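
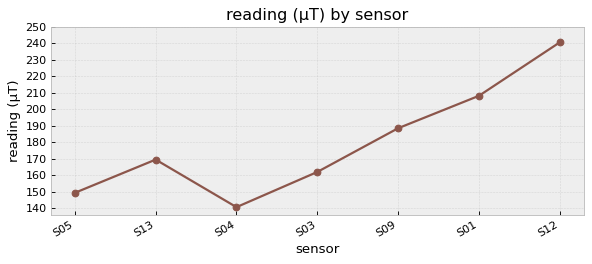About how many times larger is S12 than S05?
≈ 1.6×

S12 ≈ 240, S05 ≈ 150; 240/150 ≈ 1.6.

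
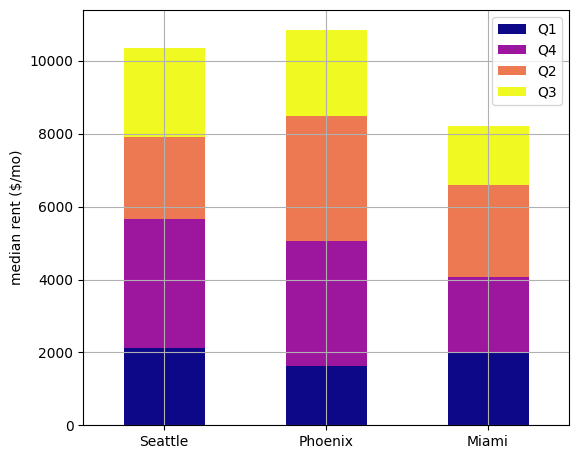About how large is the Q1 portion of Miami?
Q1 top ≈ 2000, bottom ≈ 0; segment ≈ 2000.

≈ 2000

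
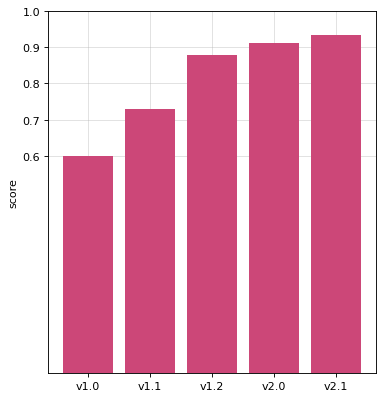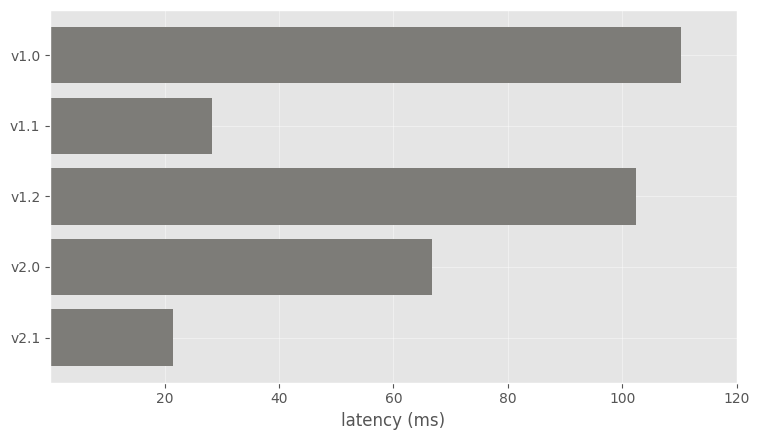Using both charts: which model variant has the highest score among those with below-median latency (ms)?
Chart 2 median latency (ms) ≈ 60; below-median model variants: v1.1, v2.1. Among those, v2.1 has the highest score (≈ 0.9).

v2.1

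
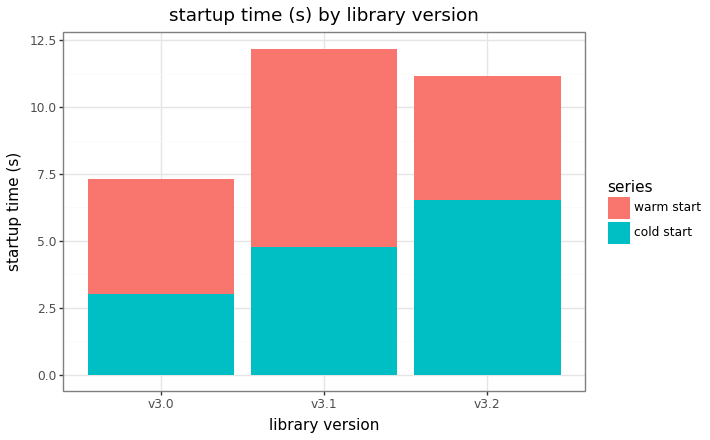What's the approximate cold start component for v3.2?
cold start top ≈ 6, bottom ≈ 0; segment ≈ 6.

≈ 6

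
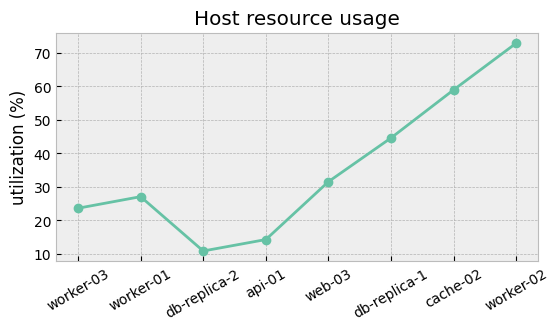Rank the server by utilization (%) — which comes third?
Top 4: worker-02 ≈ 70, cache-02 ≈ 60, db-replica-1 ≈ 40, web-03 ≈ 30.

db-replica-1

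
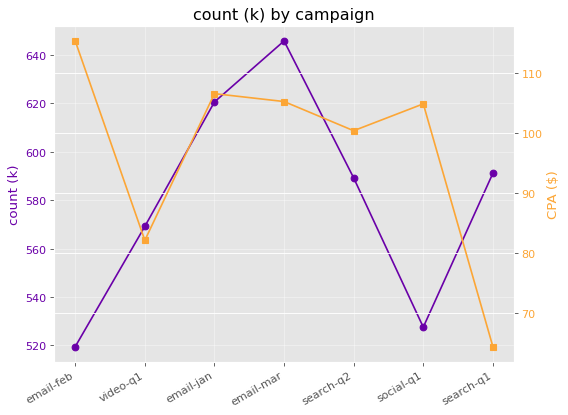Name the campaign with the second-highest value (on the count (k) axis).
email-jan

Top 3 (on the count (k) axis): email-mar ≈ 640, email-jan ≈ 620, search-q1 ≈ 600.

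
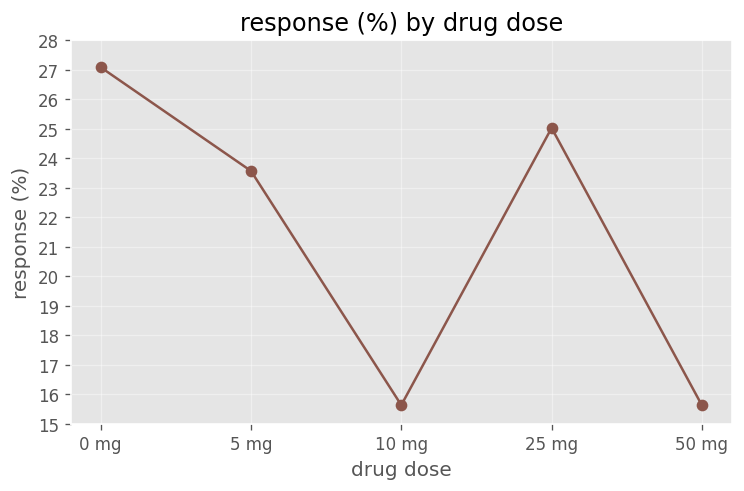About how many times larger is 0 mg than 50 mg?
≈ 1.69×

0 mg ≈ 27, 50 mg ≈ 16; 27/16 ≈ 1.69.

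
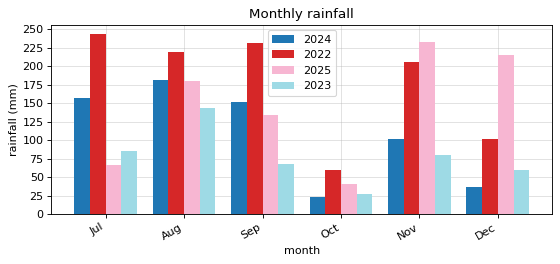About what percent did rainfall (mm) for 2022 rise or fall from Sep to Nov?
Sep ≈ 225, Nov ≈ 200; (200 − 225) / 225 ≈ -11.1%.

≈ -11.1%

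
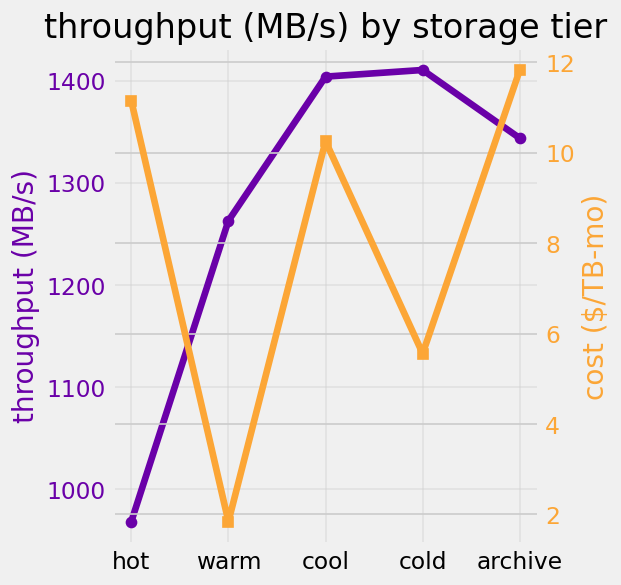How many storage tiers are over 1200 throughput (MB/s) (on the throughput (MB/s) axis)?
Above 1200: warm, cool, cold, archive.

4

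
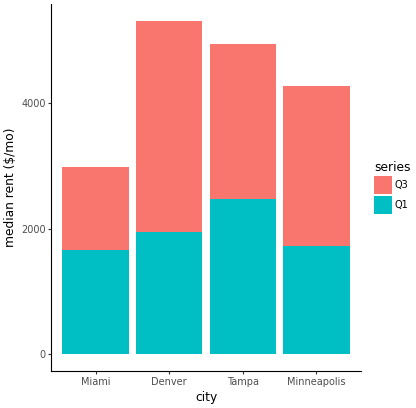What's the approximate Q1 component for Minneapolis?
≈ 1500

Q1 top ≈ 1500, bottom ≈ 0; segment ≈ 1500.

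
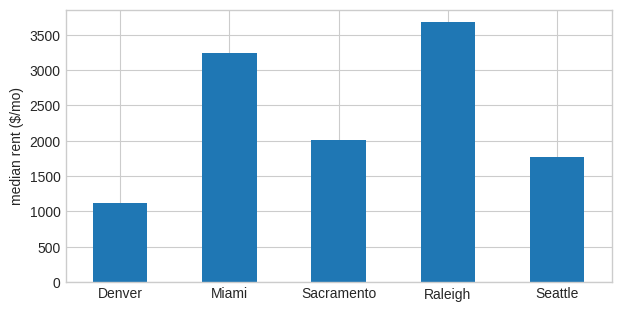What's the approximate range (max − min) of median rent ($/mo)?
Max Raleigh ≈ 3500, min Denver ≈ 1000; range ≈ 2500.

≈ 2500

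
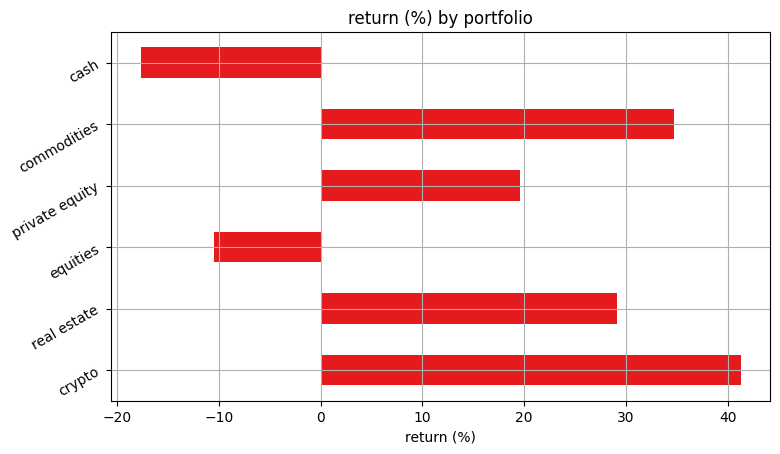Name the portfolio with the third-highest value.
real estate

Top 4: crypto ≈ 40, commodities ≈ 35, real estate ≈ 30, private equity ≈ 20.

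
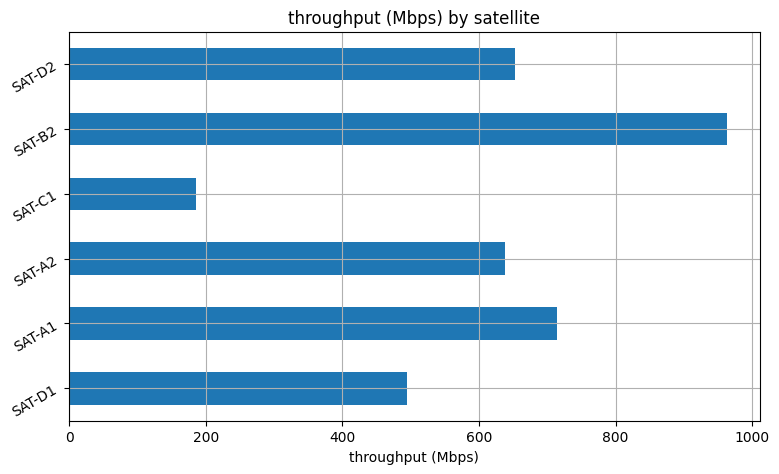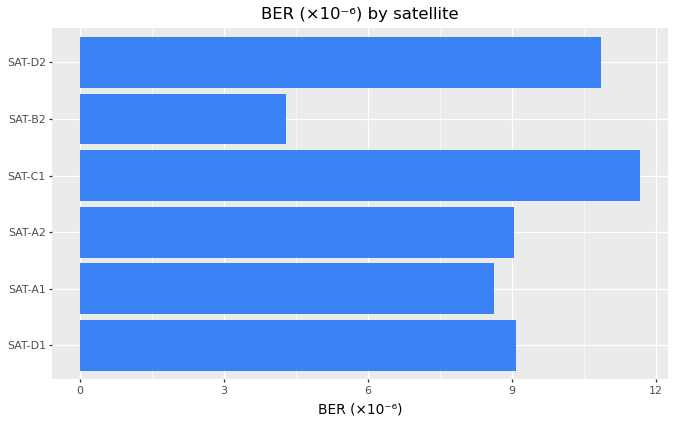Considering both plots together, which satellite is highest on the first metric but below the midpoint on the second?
SAT-B2

Chart 2 median BER (×10⁻⁶) ≈ 10; below-median satellites: SAT-A1, SAT-A2, SAT-B2. Among those, SAT-B2 has the highest throughput (Mbps) (≈ 1000).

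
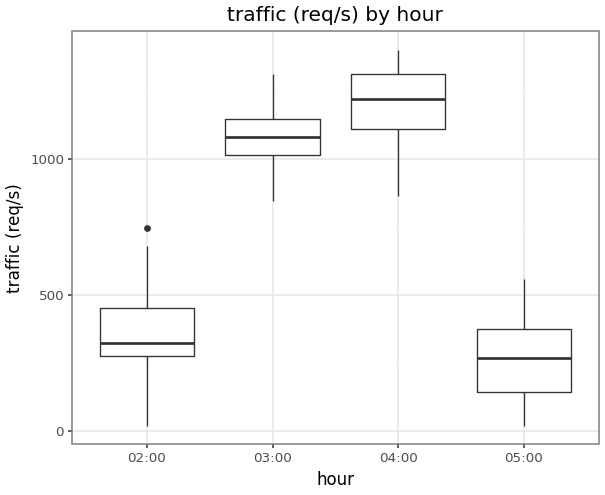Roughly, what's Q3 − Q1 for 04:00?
≈ 200

Q3 ≈ 1300, Q1 ≈ 1100; IQR ≈ 200.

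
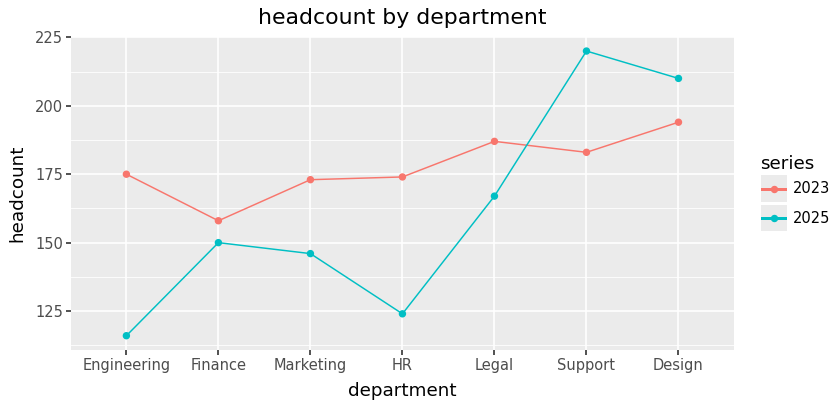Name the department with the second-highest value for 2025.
Design

Top 3 for 2025: Support ≈ 220, Design ≈ 210, Legal ≈ 170.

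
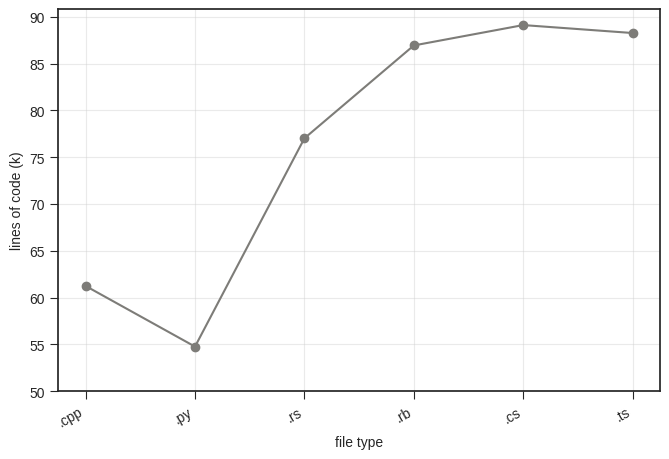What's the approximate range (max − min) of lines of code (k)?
Max .cs ≈ 90, min .py ≈ 55; range ≈ 35.

≈ 35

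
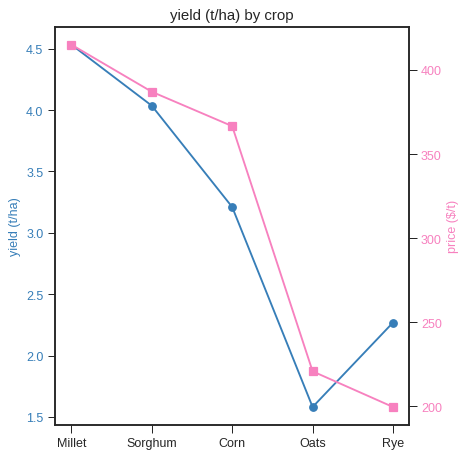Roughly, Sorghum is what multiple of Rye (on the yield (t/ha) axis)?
Sorghum ≈ 4.0, Rye ≈ 2.5; 4.0/2.5 ≈ 1.6.

≈ 1.6×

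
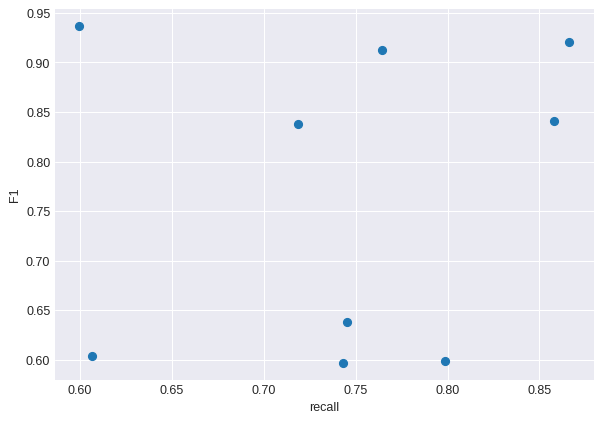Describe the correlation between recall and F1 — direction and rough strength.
Points are roughly uncorrelated; weak (|r| ≈ 0.1).

no clear correlation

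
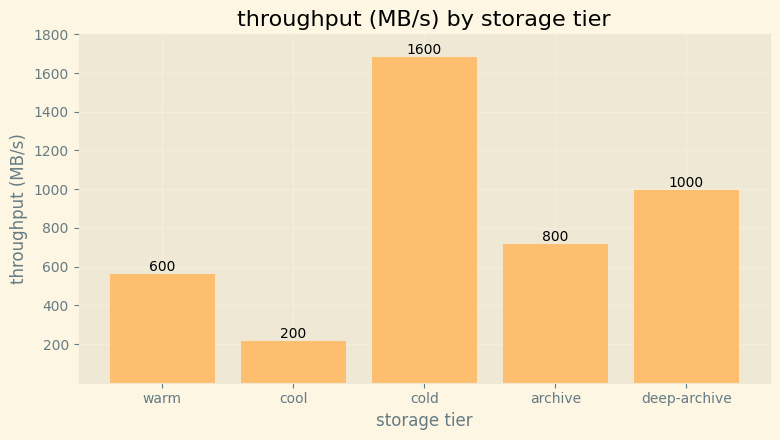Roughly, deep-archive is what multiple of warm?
deep-archive ≈ 1000, warm ≈ 600; 1000/600 ≈ 1.67.

≈ 1.67×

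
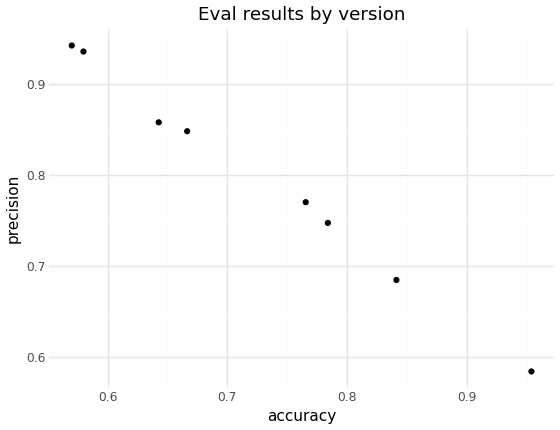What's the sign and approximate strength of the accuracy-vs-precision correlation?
Points are negatively correlated; strong (|r| ≈ 1.0).

negative, strong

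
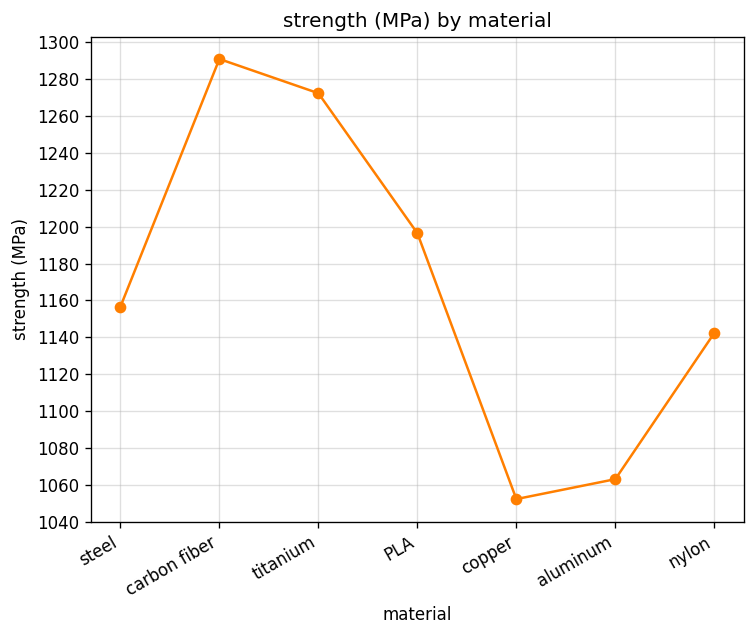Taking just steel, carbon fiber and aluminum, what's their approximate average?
(1160 + 1300 + 1060) / 3 ≈ 1173.

≈ 1173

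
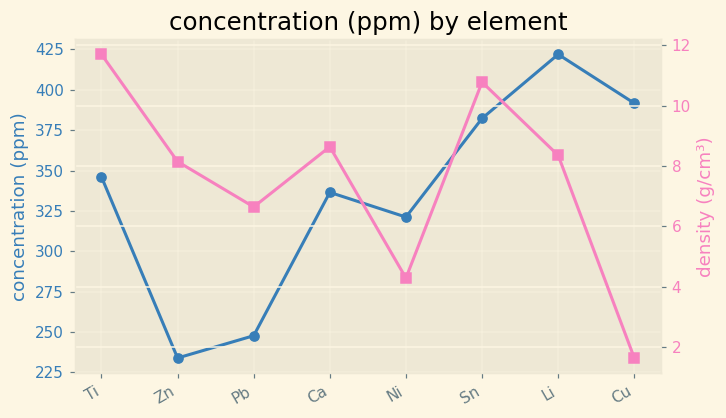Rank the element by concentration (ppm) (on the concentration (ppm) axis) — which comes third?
Sn

Top 4 (on the concentration (ppm) axis): Li ≈ 420, Cu ≈ 400, Sn ≈ 380, Ti ≈ 340.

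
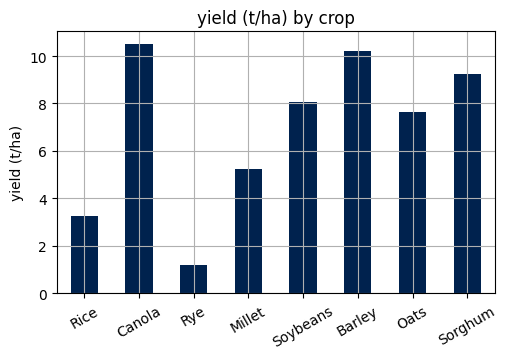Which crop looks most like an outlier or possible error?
Rye ≈ 1; the rest sit between ≈ 3 and ≈ 11.

Rye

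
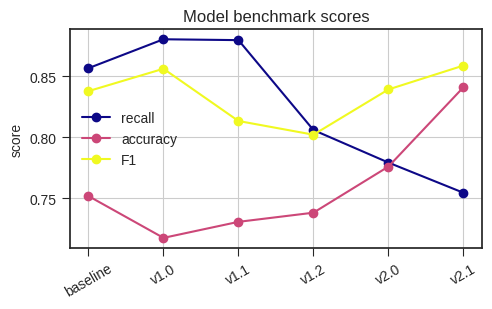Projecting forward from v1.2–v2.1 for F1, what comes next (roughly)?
Last three: 0.80, 0.84, 0.86 → slope ≈ 0.03/step → next ≈ 0.89.

≈ 0.89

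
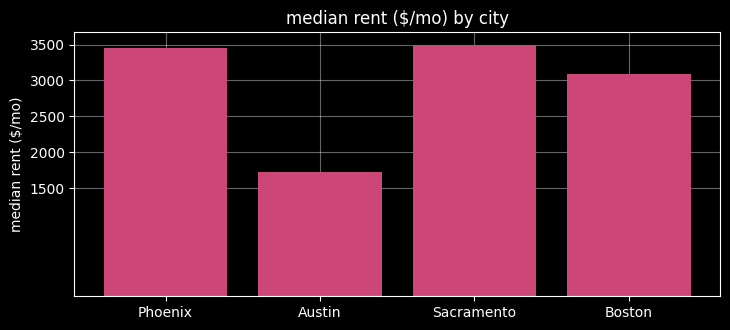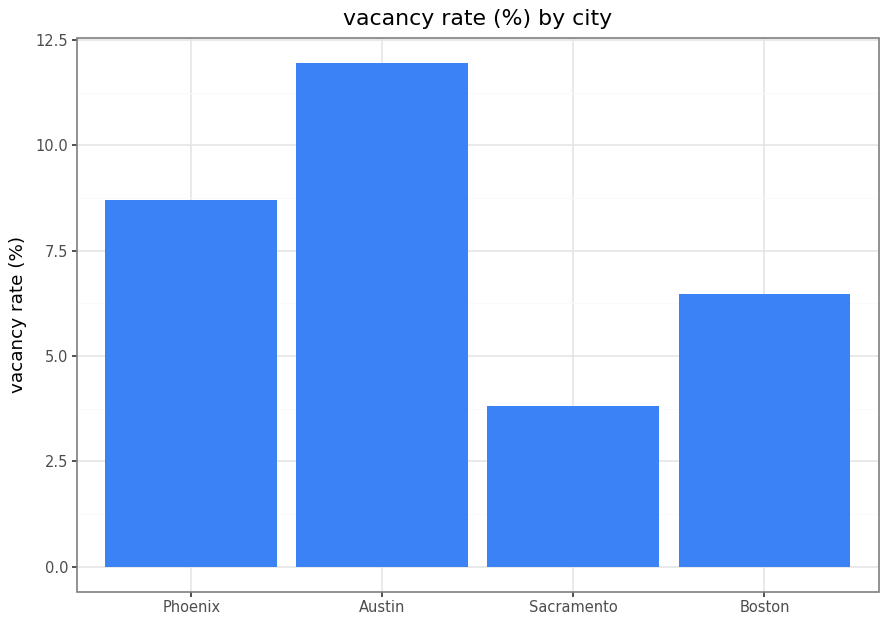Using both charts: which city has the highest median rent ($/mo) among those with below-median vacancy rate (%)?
Chart 2 median vacancy rate (%) ≈ 8; below-median cities: Sacramento, Boston. Among those, Sacramento has the highest median rent ($/mo) (≈ 3500).

Sacramento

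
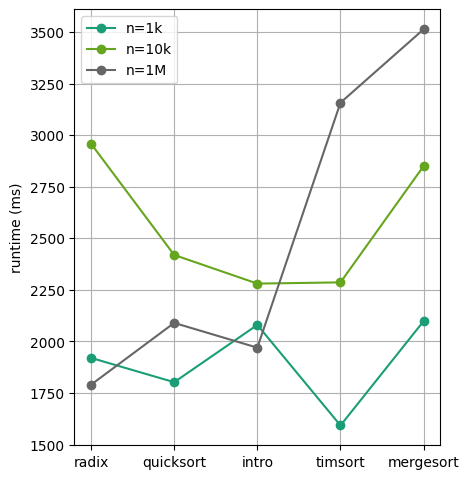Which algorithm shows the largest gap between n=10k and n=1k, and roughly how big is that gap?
radix, ≈ 1000 ms

radix: n=10k ≈ 3000, n=1k ≈ 2000 → gap ≈ 1000. Next-largest (mergesort) is only ≈ 800.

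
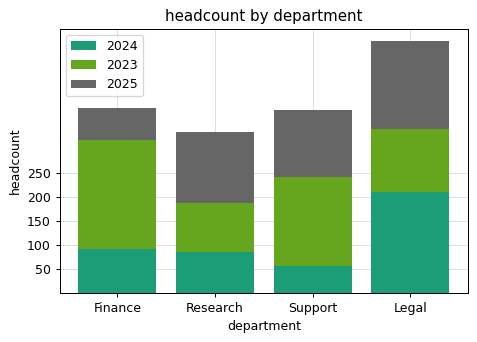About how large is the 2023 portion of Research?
2023 top ≈ 200, bottom ≈ 100; segment ≈ 100.

≈ 100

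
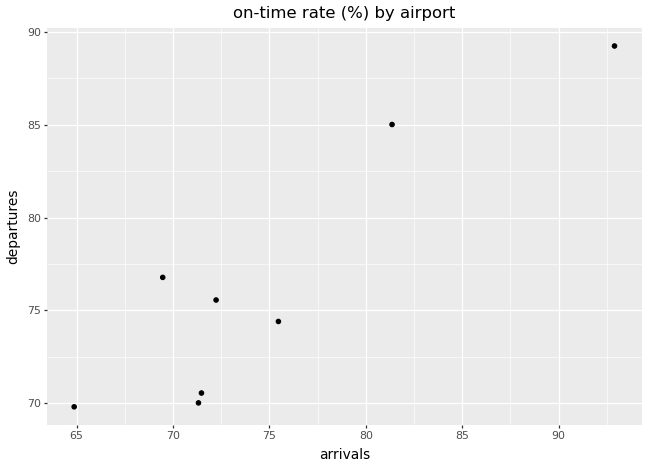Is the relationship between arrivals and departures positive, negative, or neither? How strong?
Points are positively correlated; strong (|r| ≈ 0.9).

positive, strong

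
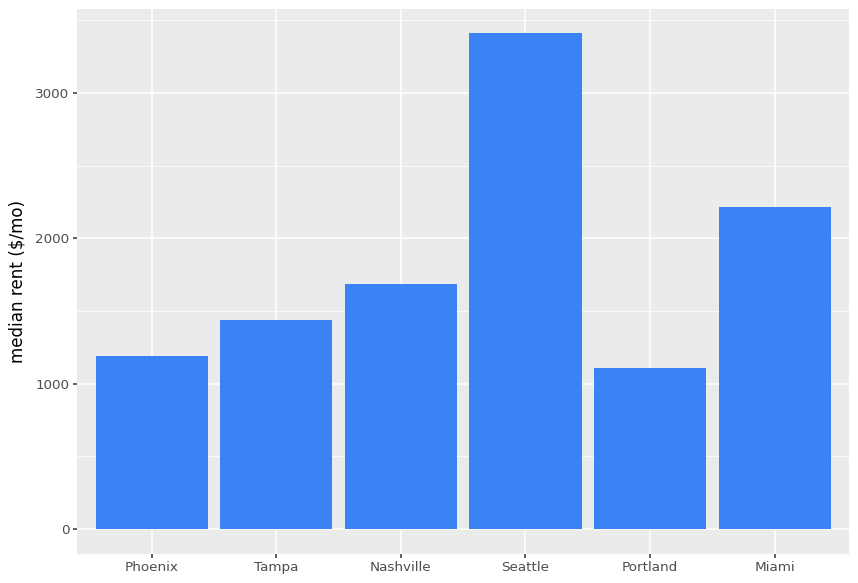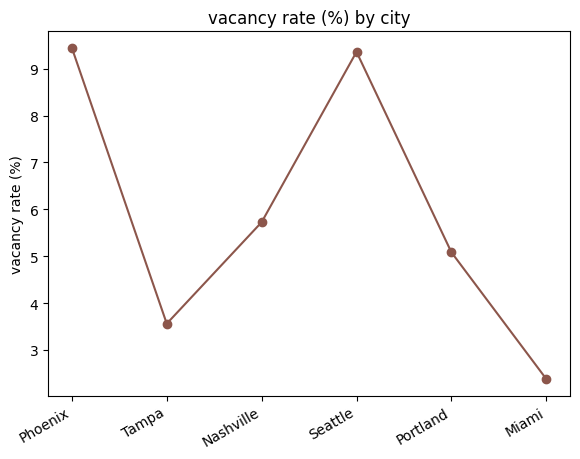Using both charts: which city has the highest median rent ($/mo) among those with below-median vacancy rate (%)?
Chart 2 median vacancy rate (%) ≈ 5; below-median cities: Tampa, Portland, Miami. Among those, Miami has the highest median rent ($/mo) (≈ 2000).

Miami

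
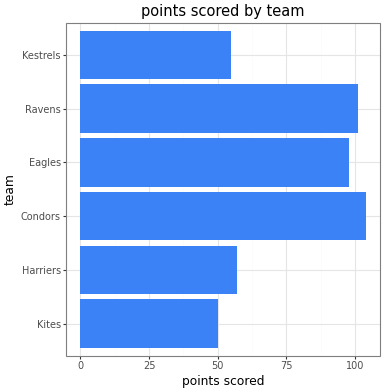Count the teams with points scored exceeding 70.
3

Above 70: Condors, Eagles, Ravens.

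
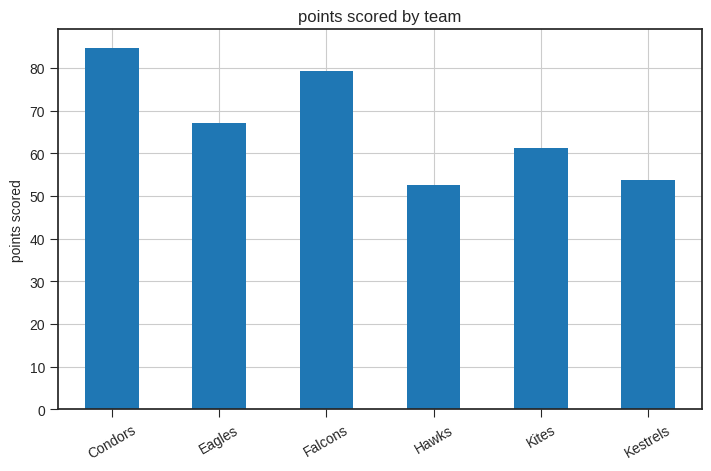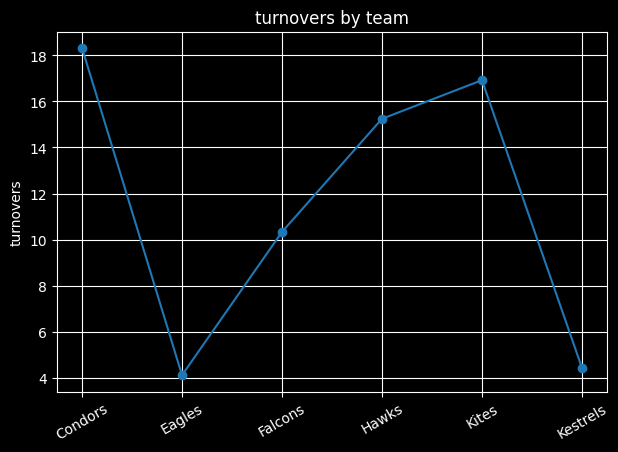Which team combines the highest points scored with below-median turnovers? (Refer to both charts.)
Falcons

Chart 2 median turnovers ≈ 12; below-median teams: Eagles, Falcons, Kestrels. Among those, Falcons has the highest points scored (≈ 80).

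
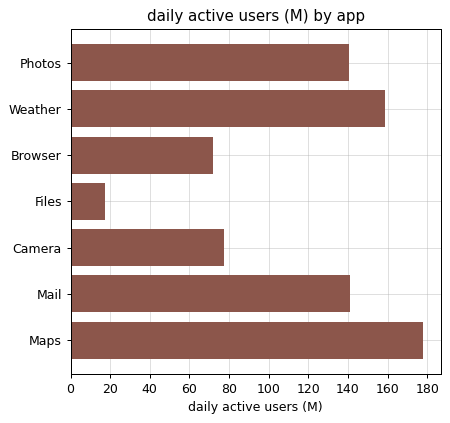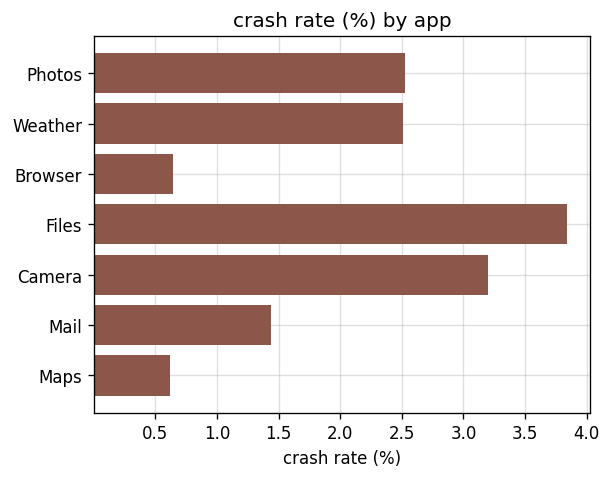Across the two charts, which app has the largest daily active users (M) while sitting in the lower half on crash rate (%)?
Maps

Chart 2 median crash rate (%) ≈ 2.5; below-median apps: Browser, Mail, Maps. Among those, Maps has the highest daily active users (M) (≈ 180).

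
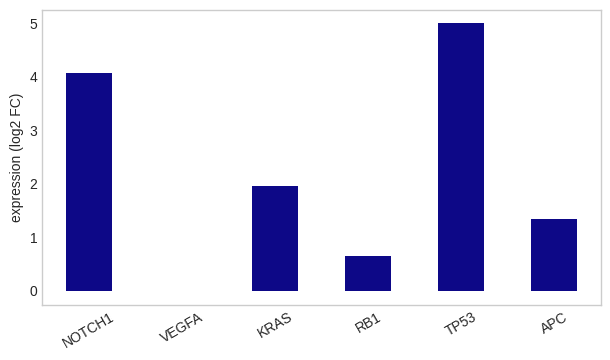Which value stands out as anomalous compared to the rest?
TP53

TP53 ≈ 5.0; the rest sit between ≈ 0.0 and ≈ 4.0.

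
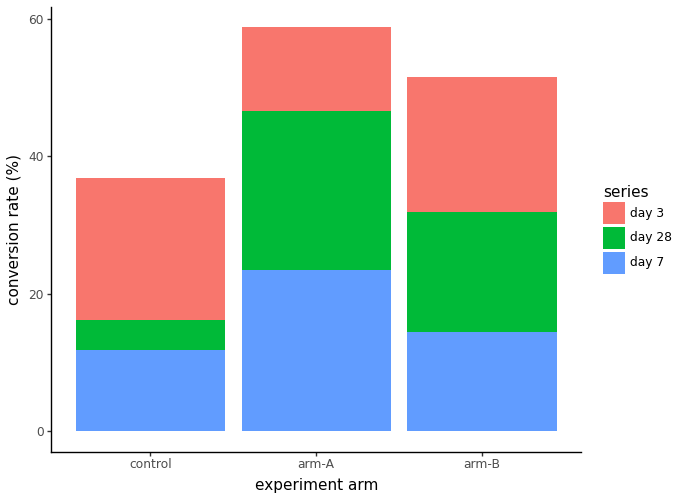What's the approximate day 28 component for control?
≈ 5

day 28 top ≈ 15, bottom ≈ 10; segment ≈ 5.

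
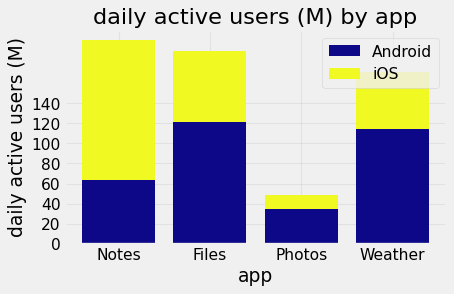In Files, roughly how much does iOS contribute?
iOS top ≈ 200, bottom ≈ 120; segment ≈ 80.

≈ 80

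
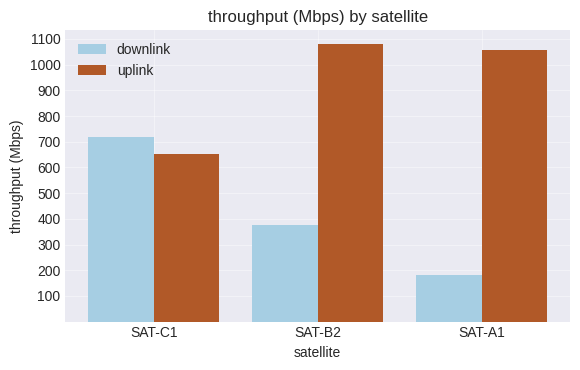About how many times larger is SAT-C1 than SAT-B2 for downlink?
SAT-C1 ≈ 700, SAT-B2 ≈ 400; 700/400 ≈ 1.75.

≈ 1.75×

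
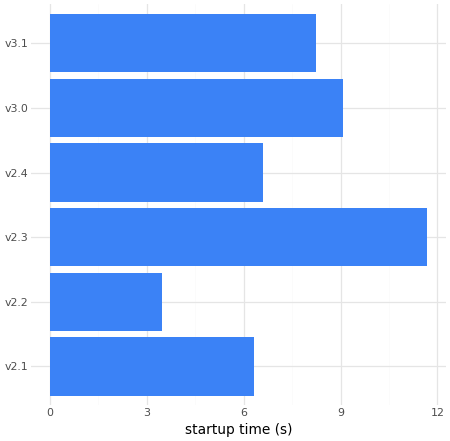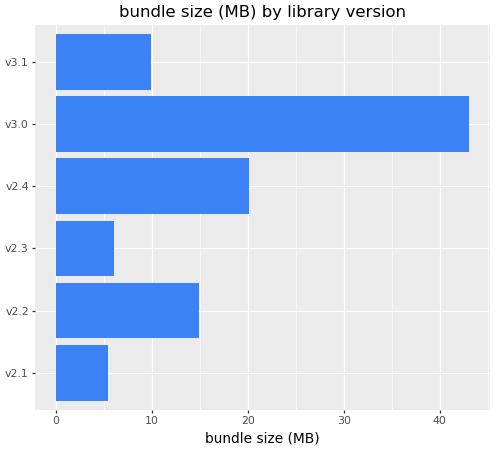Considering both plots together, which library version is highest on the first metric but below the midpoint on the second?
Chart 2 median bundle size (MB) ≈ 10; below-median library versions: v2.1, v2.3, v3.1. Among those, v2.3 has the highest startup time (s) (≈ 12).

v2.3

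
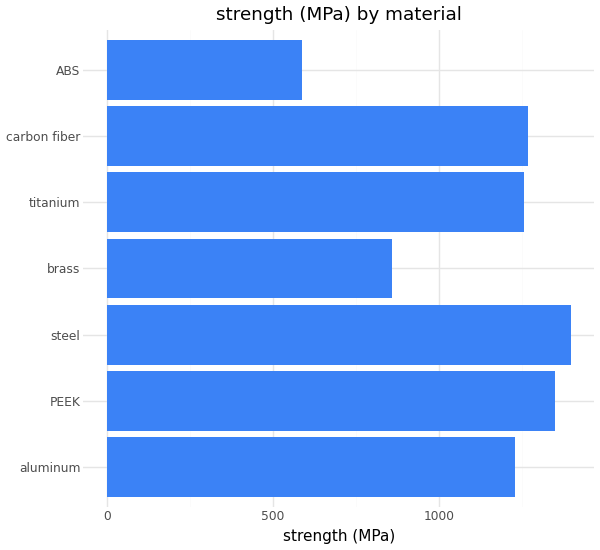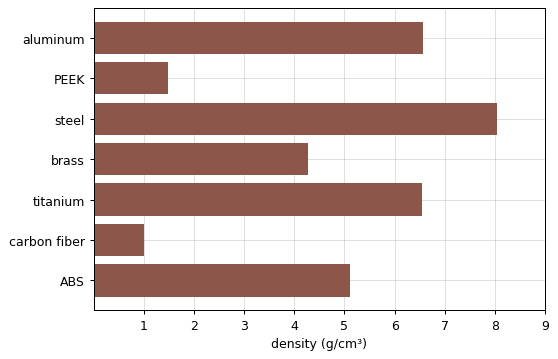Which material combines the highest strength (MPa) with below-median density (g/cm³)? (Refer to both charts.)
Chart 2 median density (g/cm³) ≈ 5; below-median materials: PEEK, brass, carbon fiber. Among those, PEEK has the highest strength (MPa) (≈ 1400).

PEEK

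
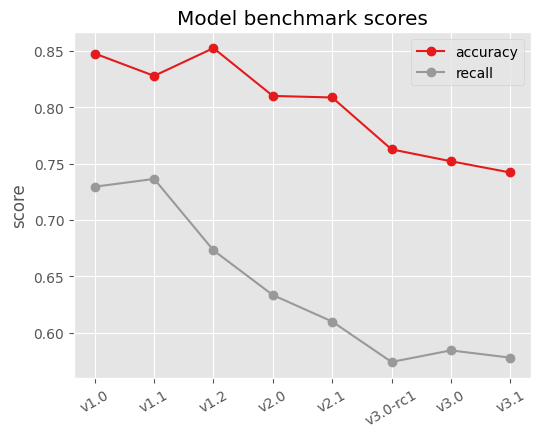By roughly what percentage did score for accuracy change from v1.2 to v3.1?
v1.2 ≈ 0.85, v3.1 ≈ 0.75; (0.75 − 0.85) / 0.85 ≈ -11.8%.

≈ -11.8%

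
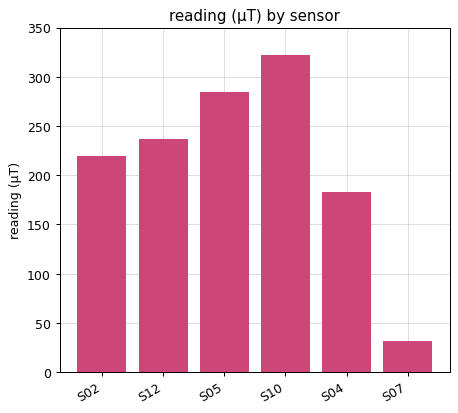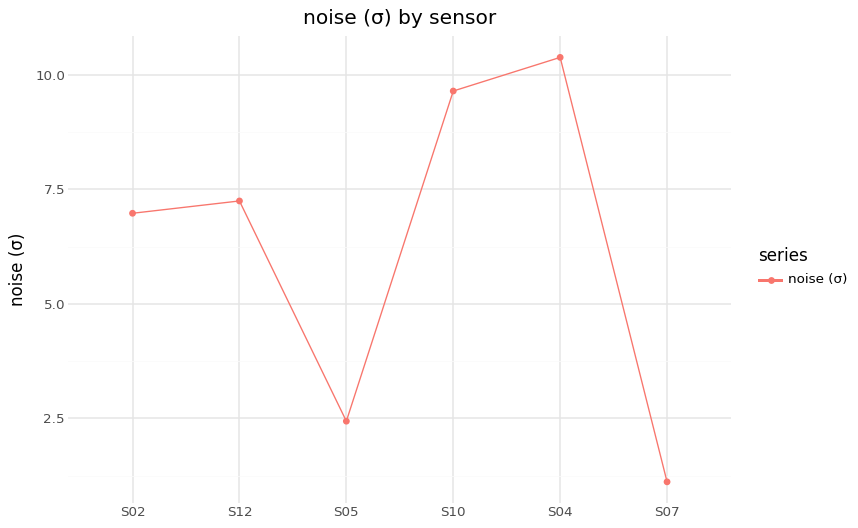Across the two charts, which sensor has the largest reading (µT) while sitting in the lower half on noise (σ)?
Chart 2 median noise (σ) ≈ 7; below-median sensors: S02, S05, S07. Among those, S05 has the highest reading (µT) (≈ 300).

S05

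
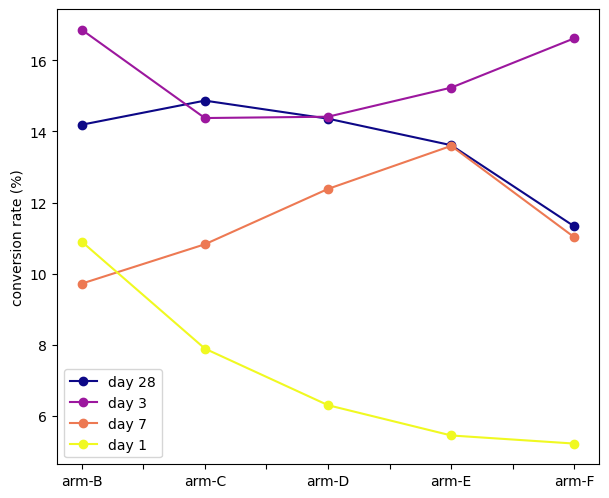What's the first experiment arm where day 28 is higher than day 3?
arm-B: day 28 ≈ 14 vs day 3 ≈ 17 (not yet); arm-C: day 28 ≈ 15 vs day 3 ≈ 14 (first crossover).

arm-C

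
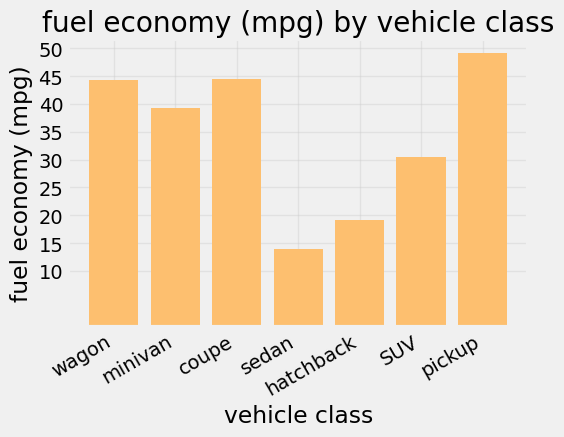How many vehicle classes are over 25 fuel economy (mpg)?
5

Above 25: wagon, minivan, coupe, SUV, pickup.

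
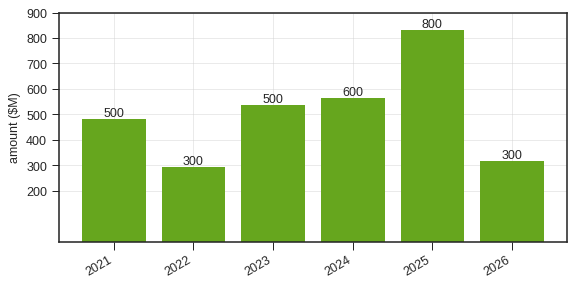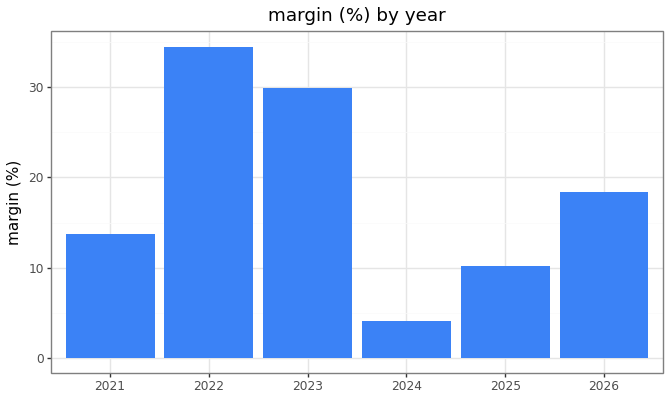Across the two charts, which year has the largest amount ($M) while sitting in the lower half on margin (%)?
2025

Chart 2 median margin (%) ≈ 15; below-median years: 2021, 2024, 2025. Among those, 2025 has the highest amount ($M) (≈ 800).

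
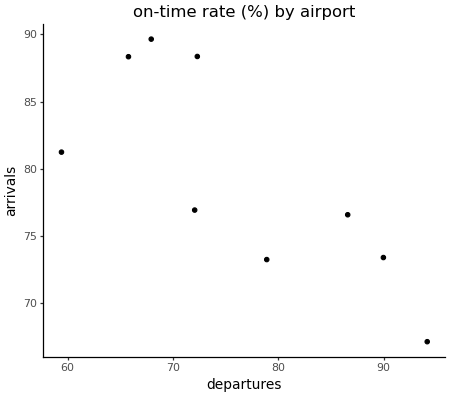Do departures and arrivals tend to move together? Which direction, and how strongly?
Points are negatively correlated; strong (|r| ≈ 0.8).

negative, strong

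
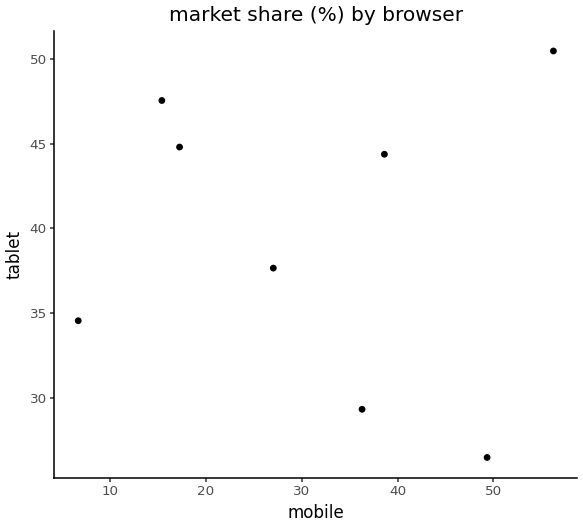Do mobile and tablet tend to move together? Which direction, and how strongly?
no clear correlation

Points are roughly uncorrelated; weak (|r| ≈ 0.0).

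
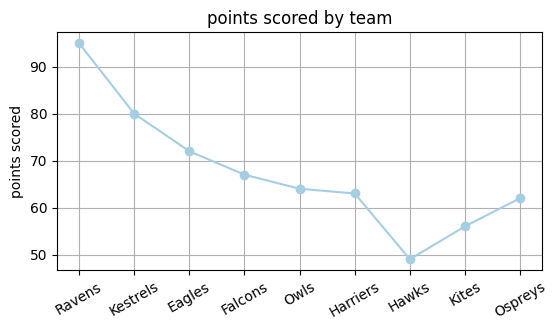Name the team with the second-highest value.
Top 3: Ravens ≈ 95, Kestrels ≈ 80, Eagles ≈ 70.

Kestrels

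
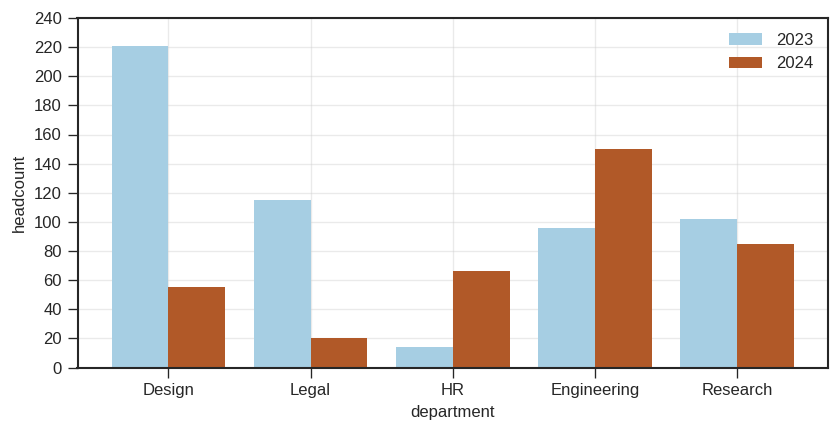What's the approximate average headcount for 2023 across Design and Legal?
(220 + 120) / 2 ≈ 170.

≈ 170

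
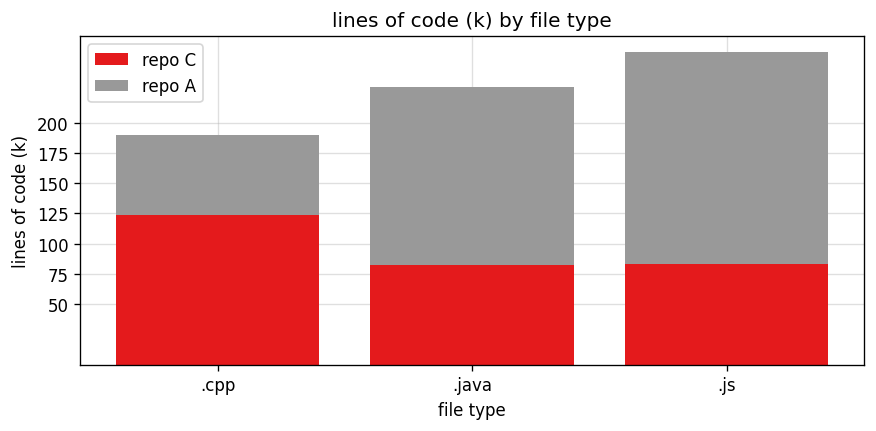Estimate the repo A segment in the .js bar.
≈ 175

repo A top ≈ 250, bottom ≈ 75; segment ≈ 175.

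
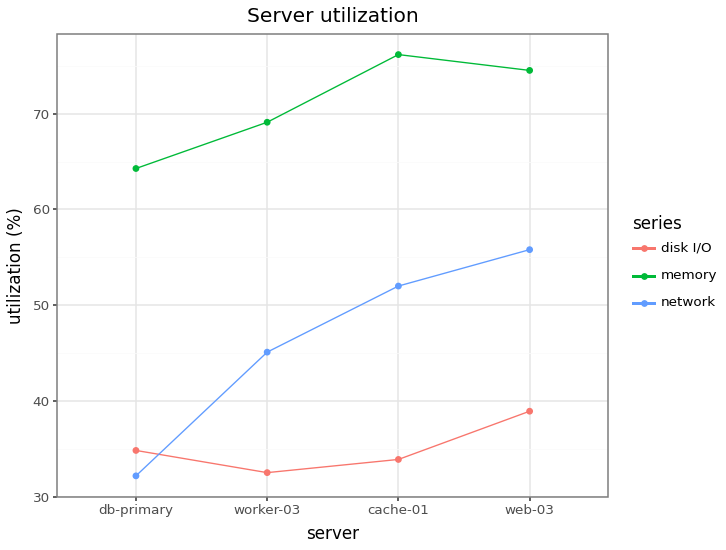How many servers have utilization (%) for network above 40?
Above 40: worker-03, cache-01, web-03.

3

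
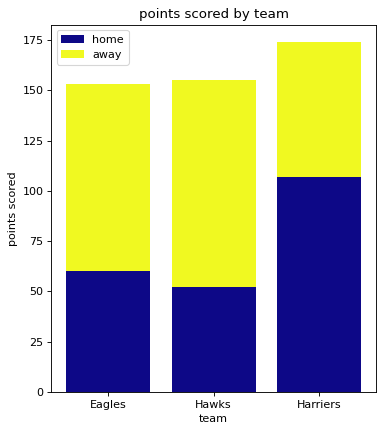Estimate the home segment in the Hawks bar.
≈ 60

home top ≈ 60, bottom ≈ 0; segment ≈ 60.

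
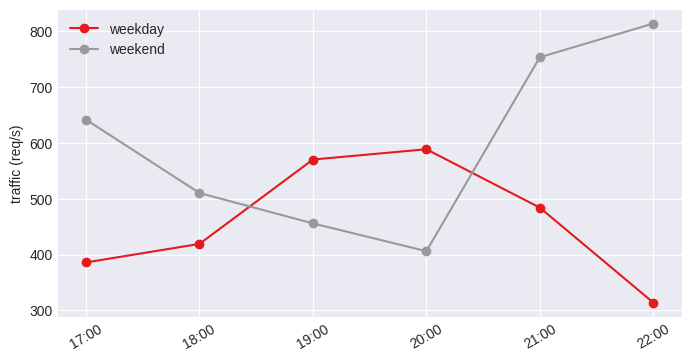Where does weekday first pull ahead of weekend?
18:00: weekday ≈ 400 vs weekend ≈ 500 (not yet); 19:00: weekday ≈ 550 vs weekend ≈ 450 (first crossover).

19:00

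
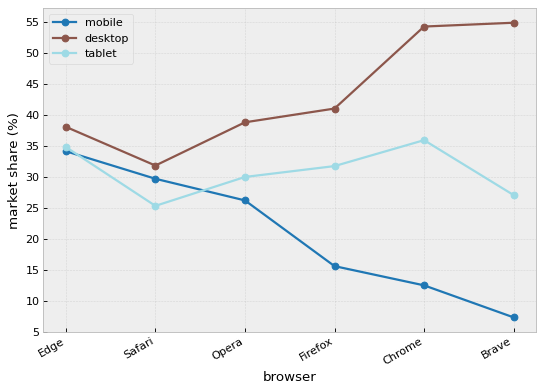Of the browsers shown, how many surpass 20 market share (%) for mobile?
3

Above 20: Edge, Safari, Opera.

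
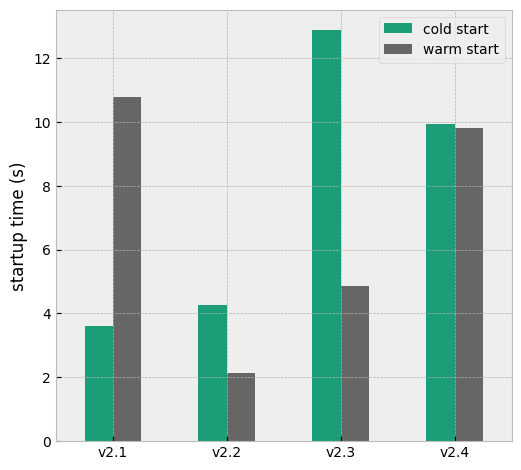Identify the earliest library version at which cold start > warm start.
v2.1: cold start ≈ 4 vs warm start ≈ 10 (not yet); v2.2: cold start ≈ 4 vs warm start ≈ 2 (first crossover).

v2.2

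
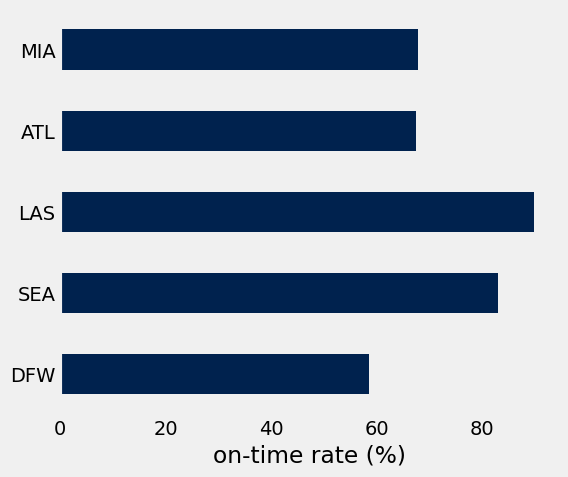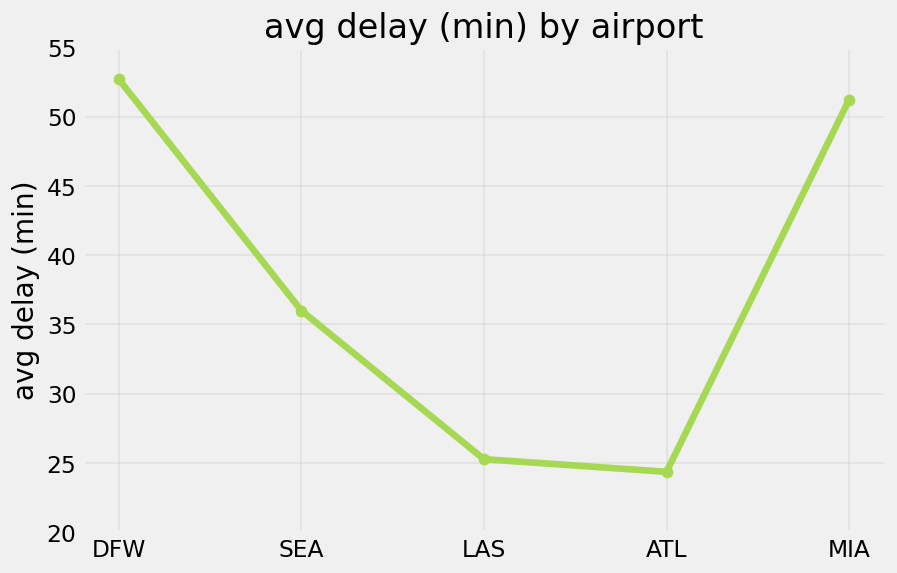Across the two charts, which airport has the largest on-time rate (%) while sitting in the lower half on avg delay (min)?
LAS

Chart 2 median avg delay (min) ≈ 35; below-median airports: LAS, ATL. Among those, LAS has the highest on-time rate (%) (≈ 90).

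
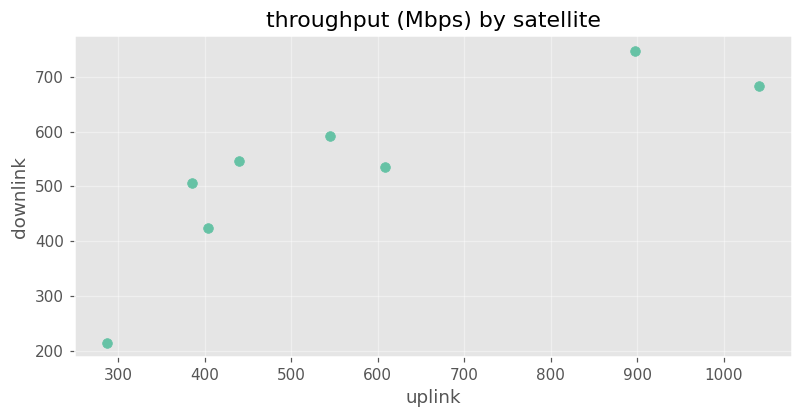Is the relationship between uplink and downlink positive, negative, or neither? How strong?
Points are positively correlated; strong (|r| ≈ 0.8).

positive, strong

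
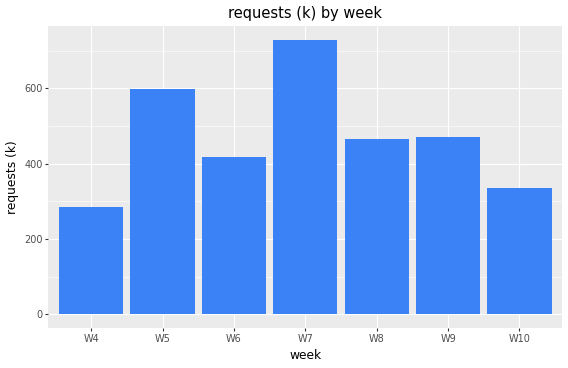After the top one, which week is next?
Top 3: W7 ≈ 700, W5 ≈ 600, W9 ≈ 500.

W5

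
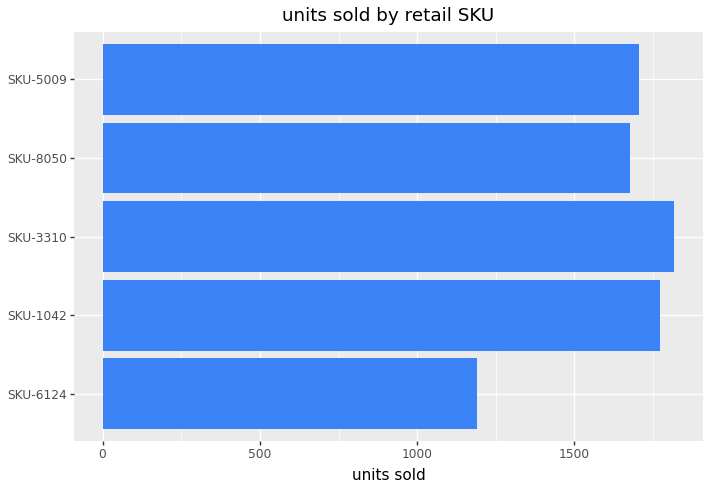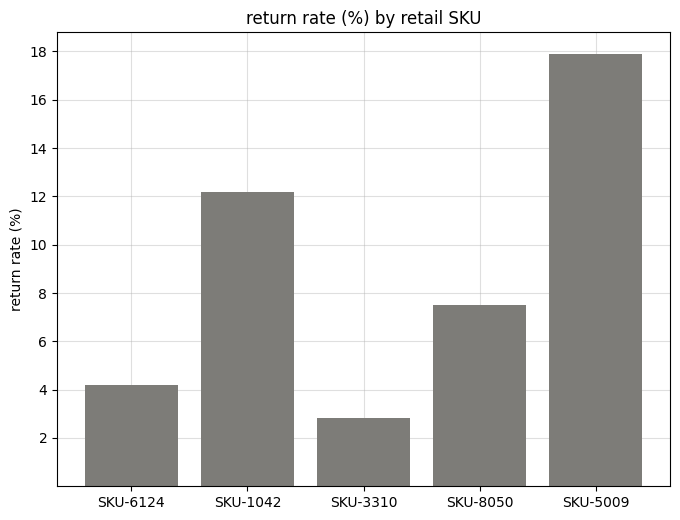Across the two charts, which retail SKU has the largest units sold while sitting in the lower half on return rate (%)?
Chart 2 median return rate (%) ≈ 8; below-median retail SKUs: SKU-6124, SKU-3310. Among those, SKU-3310 has the highest units sold (≈ 1800).

SKU-3310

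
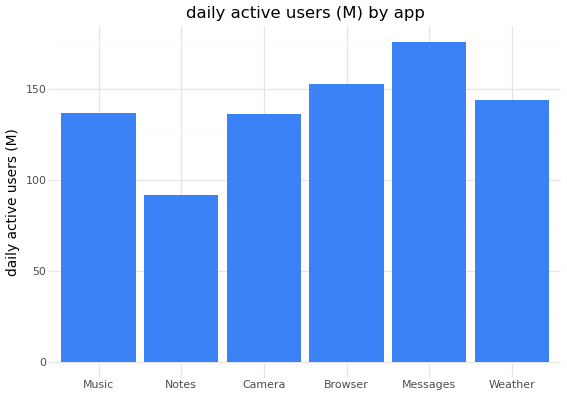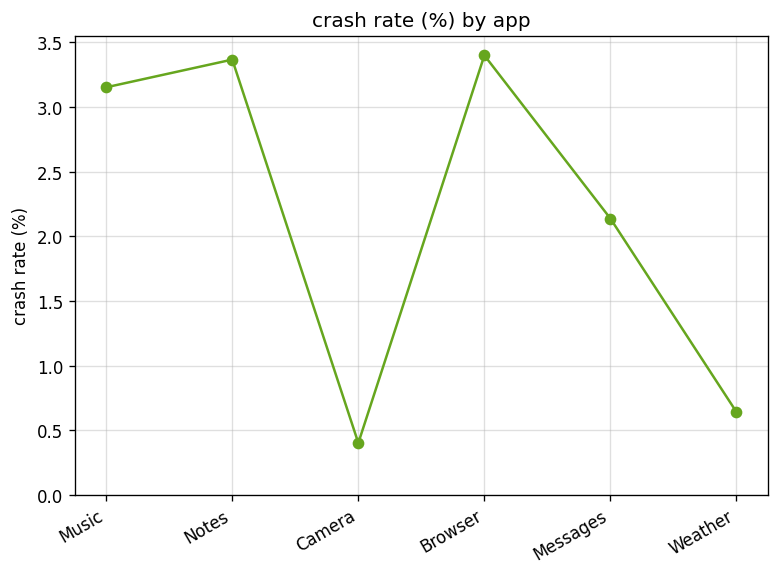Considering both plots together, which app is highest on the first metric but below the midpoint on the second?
Messages

Chart 2 median crash rate (%) ≈ 2.5; below-median apps: Camera, Messages, Weather. Among those, Messages has the highest daily active users (M) (≈ 180).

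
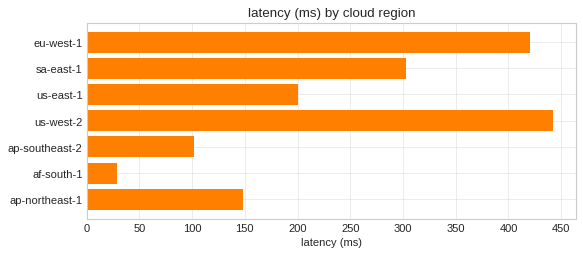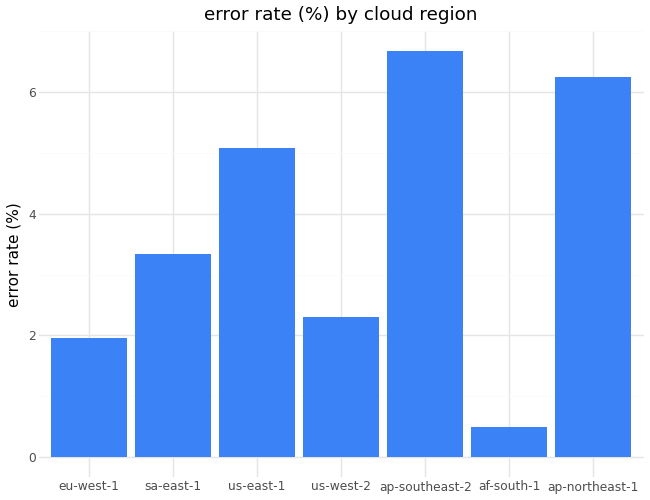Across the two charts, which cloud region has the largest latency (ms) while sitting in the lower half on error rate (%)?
us-west-2

Chart 2 median error rate (%) ≈ 3; below-median cloud regions: eu-west-1, us-west-2, af-south-1. Among those, us-west-2 has the highest latency (ms) (≈ 450).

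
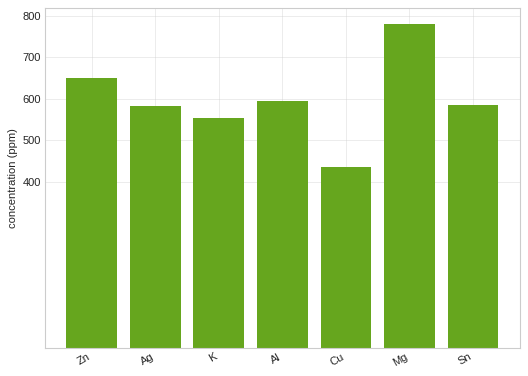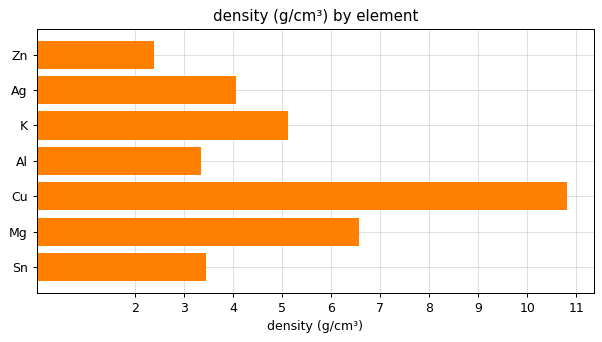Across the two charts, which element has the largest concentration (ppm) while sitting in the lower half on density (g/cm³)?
Zn

Chart 2 median density (g/cm³) ≈ 4; below-median elements: Zn, Al, Sn. Among those, Zn has the highest concentration (ppm) (≈ 700).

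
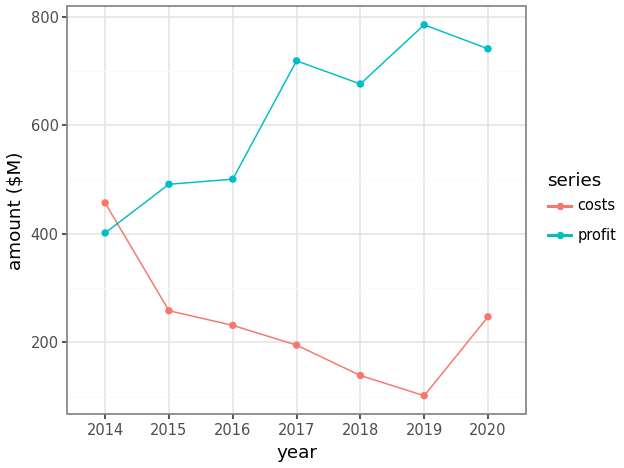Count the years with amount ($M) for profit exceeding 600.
Above 600: 2017, 2018, 2019, 2020.

4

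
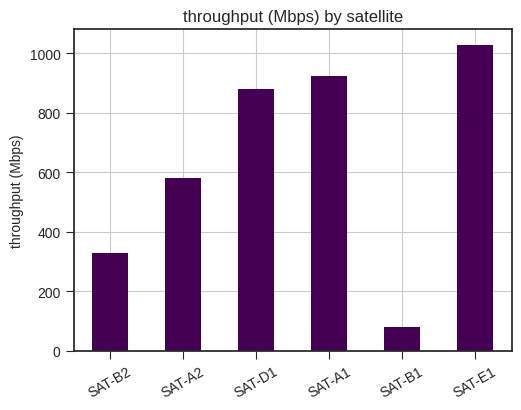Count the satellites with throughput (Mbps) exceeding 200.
5

Above 200: SAT-B2, SAT-A2, SAT-D1, SAT-A1, SAT-E1.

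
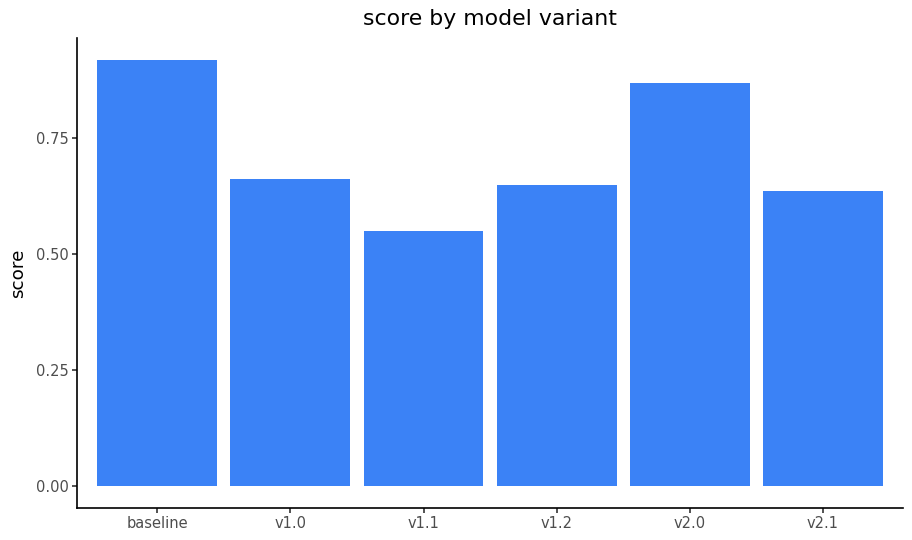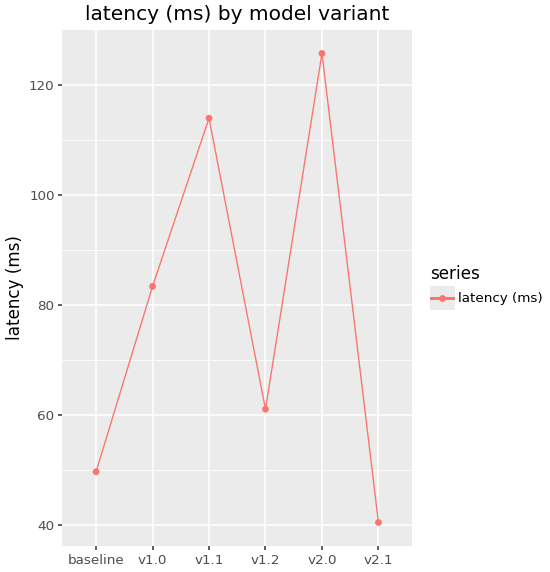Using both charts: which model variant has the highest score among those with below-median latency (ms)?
Chart 2 median latency (ms) ≈ 80; below-median model variants: baseline, v1.2, v2.1. Among those, baseline has the highest score (≈ 0.9).

baseline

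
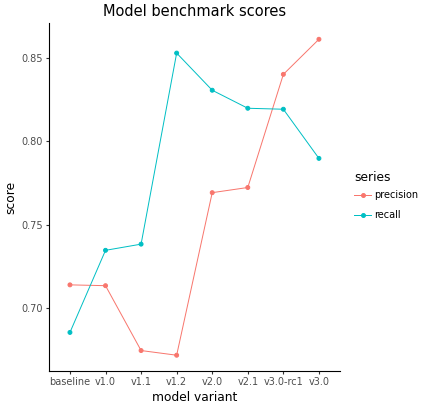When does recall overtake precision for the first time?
v1.0

baseline: recall ≈ 0.68 vs precision ≈ 0.72 (not yet); v1.0: recall ≈ 0.74 vs precision ≈ 0.72 (first crossover).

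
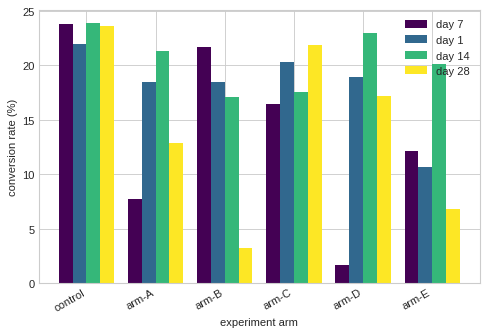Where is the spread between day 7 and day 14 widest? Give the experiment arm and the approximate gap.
arm-D: day 7 ≈ 2, day 14 ≈ 24 → gap ≈ 22. Next-largest (arm-A) is only ≈ 14.

arm-D, ≈ 22 %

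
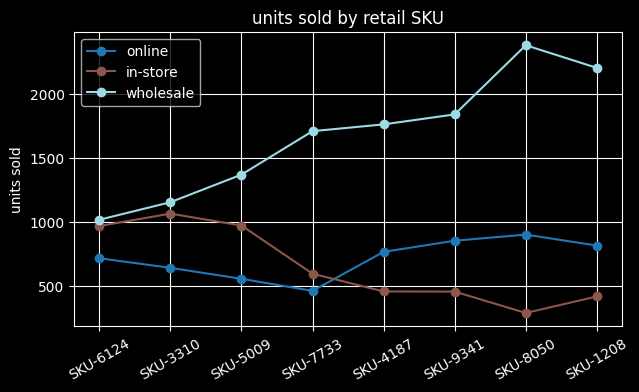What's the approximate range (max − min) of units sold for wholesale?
Max SKU-8050 ≈ 2400, min SKU-6124 ≈ 1000; range ≈ 1400.

≈ 1400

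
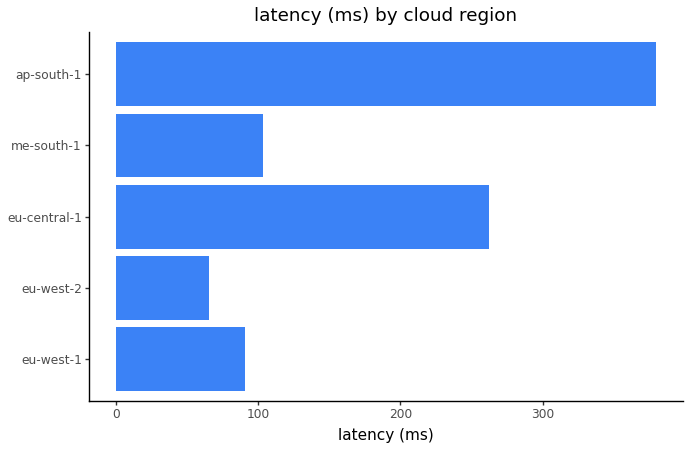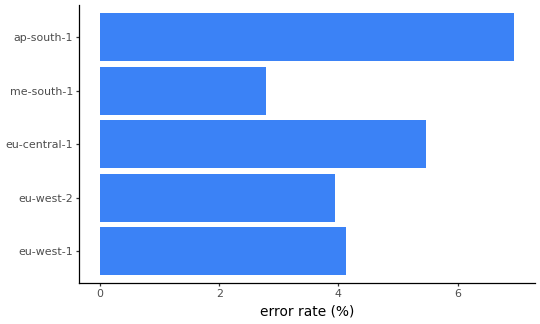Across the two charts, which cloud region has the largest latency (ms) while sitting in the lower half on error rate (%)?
me-south-1

Chart 2 median error rate (%) ≈ 4; below-median cloud regions: eu-west-2, me-south-1. Among those, me-south-1 has the highest latency (ms) (≈ 100).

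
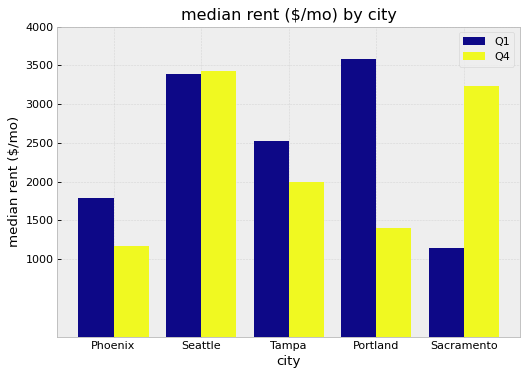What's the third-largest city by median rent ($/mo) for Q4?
Top 4 for Q4: Seattle ≈ 3500, Sacramento ≈ 3000, Tampa ≈ 2000, Portland ≈ 1500.

Tampa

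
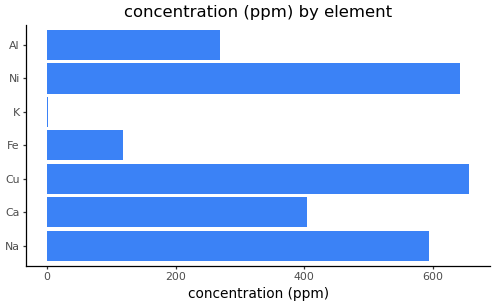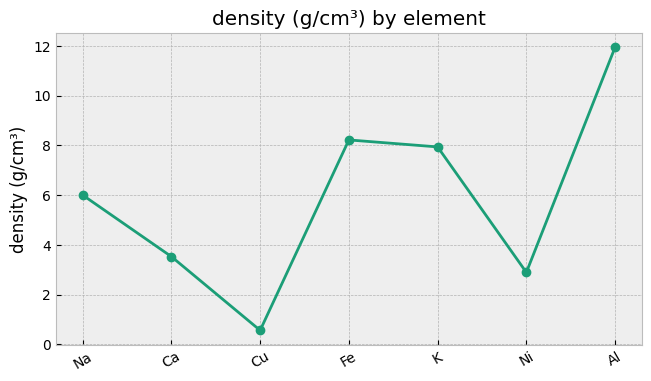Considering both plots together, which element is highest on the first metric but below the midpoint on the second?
Chart 2 median density (g/cm³) ≈ 6; below-median elements: Ca, Cu, Ni. Among those, Cu has the highest concentration (ppm) (≈ 700).

Cu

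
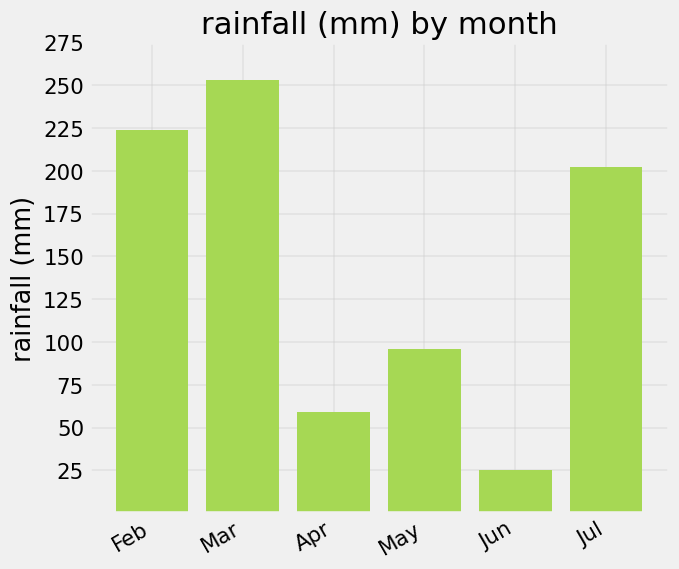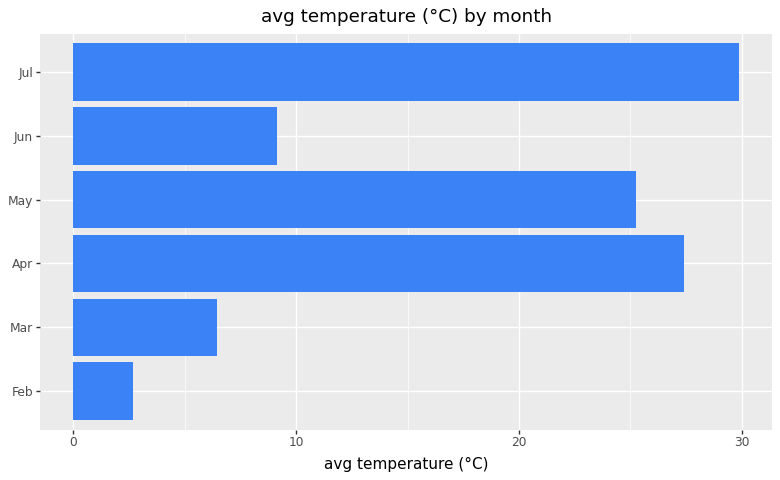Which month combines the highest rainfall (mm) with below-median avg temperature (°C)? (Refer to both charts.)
Mar

Chart 2 median avg temperature (°C) ≈ 15; below-median months: Feb, Mar, Jun. Among those, Mar has the highest rainfall (mm) (≈ 250).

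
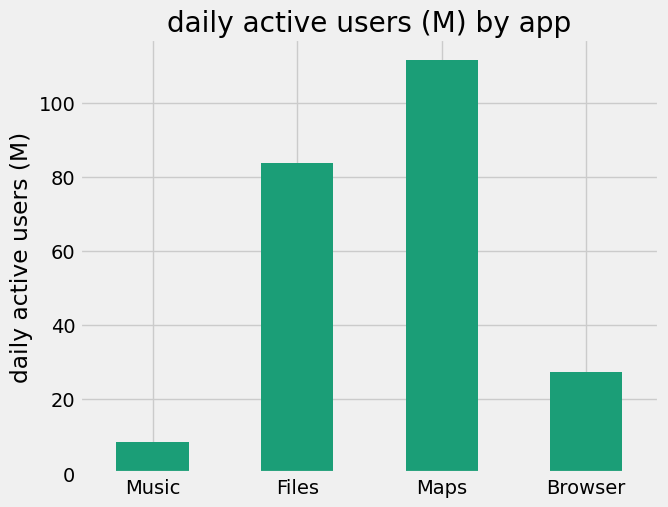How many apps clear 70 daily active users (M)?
2

Above 70: Files, Maps.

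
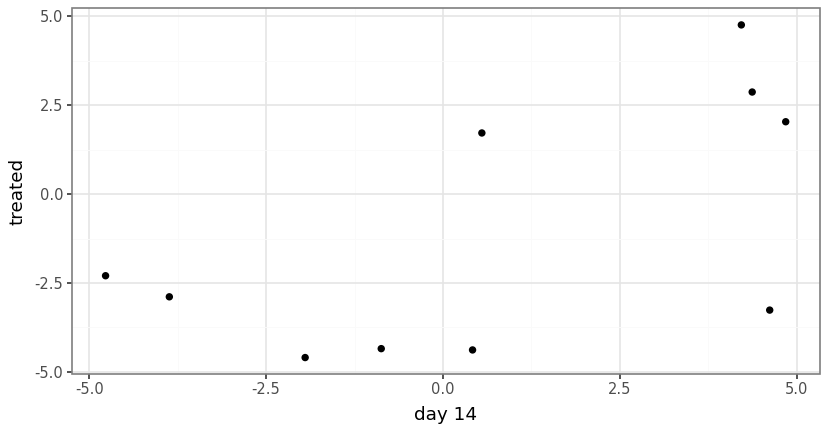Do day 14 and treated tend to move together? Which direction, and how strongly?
positive, moderate

Points are positively correlated; moderate (|r| ≈ 0.6).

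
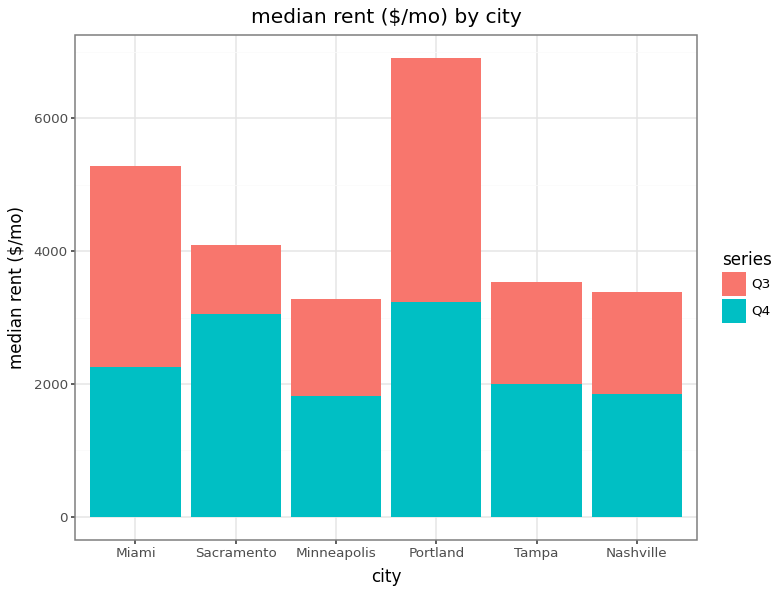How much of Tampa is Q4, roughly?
≈ 2000

Q4 top ≈ 2000, bottom ≈ 0; segment ≈ 2000.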